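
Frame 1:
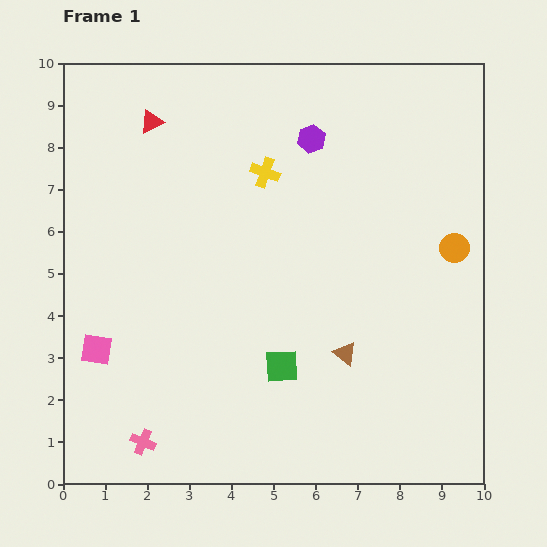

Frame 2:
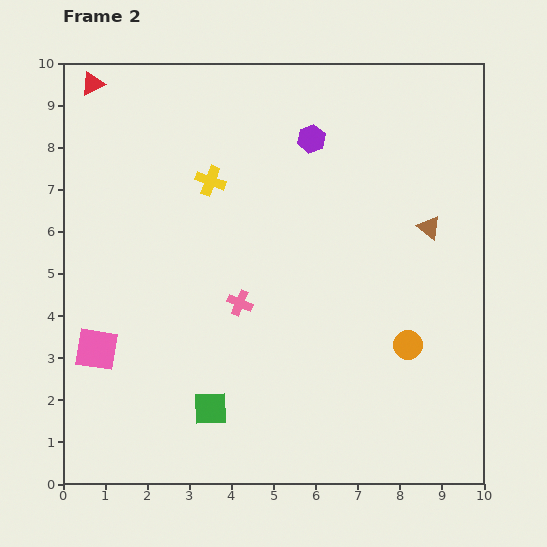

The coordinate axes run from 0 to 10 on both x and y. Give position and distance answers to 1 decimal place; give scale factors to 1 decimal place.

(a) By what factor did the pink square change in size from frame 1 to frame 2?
1.4×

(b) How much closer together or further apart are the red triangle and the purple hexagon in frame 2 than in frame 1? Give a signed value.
+1.6

Distance in frame 1: 3.8. Distance in frame 2: 5.4.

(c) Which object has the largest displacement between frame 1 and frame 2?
the pink cross

(moved 4.0; next 3.6)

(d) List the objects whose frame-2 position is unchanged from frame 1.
the purple hexagon, the pink square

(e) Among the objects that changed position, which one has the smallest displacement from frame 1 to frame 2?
the yellow cross

(moved 1.3)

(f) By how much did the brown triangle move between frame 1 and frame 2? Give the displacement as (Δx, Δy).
(2.0, 3.0)

The brown triangle was at (6.7, 3.1) in frame 1 and (8.7, 6.1) in frame 2.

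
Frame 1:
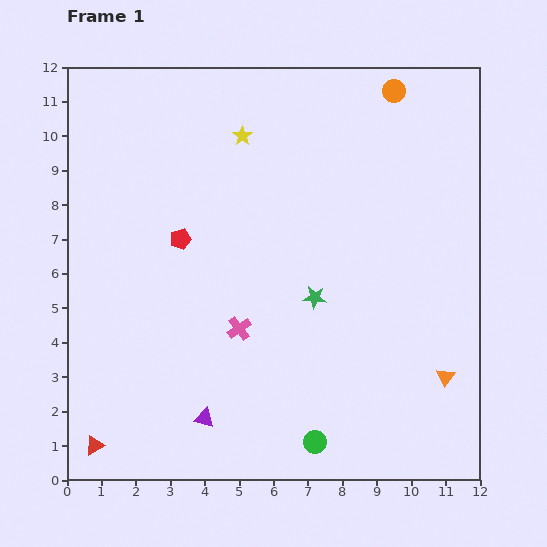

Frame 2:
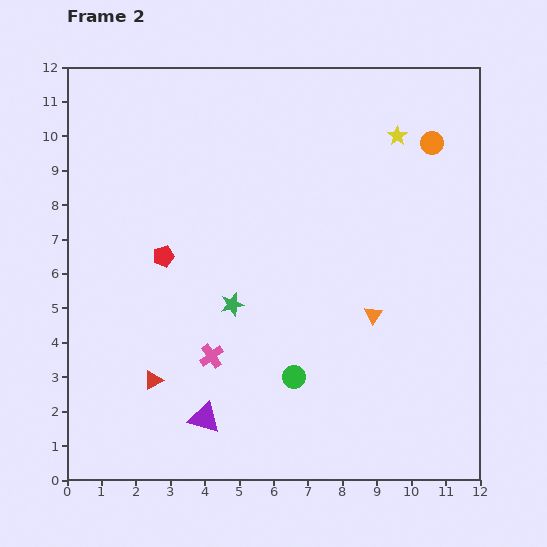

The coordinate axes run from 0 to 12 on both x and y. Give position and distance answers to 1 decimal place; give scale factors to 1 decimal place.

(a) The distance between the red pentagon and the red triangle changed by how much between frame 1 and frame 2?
-2.9

Distance in frame 1: 6.5. Distance in frame 2: 3.6.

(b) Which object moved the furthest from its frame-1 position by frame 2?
the yellow star

(moved 4.5; next 2.8)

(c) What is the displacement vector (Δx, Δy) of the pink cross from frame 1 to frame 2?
(-0.8, -0.8)

The pink cross was at (5.0, 4.4) in frame 1 and (4.2, 3.6) in frame 2.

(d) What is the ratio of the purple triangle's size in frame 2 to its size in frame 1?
1.6×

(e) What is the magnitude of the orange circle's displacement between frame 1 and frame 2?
1.9

The orange circle moved from (9.5, 11.3) to (10.6, 9.8), a distance of √(1.1² + 1.5²) ≈ 1.9.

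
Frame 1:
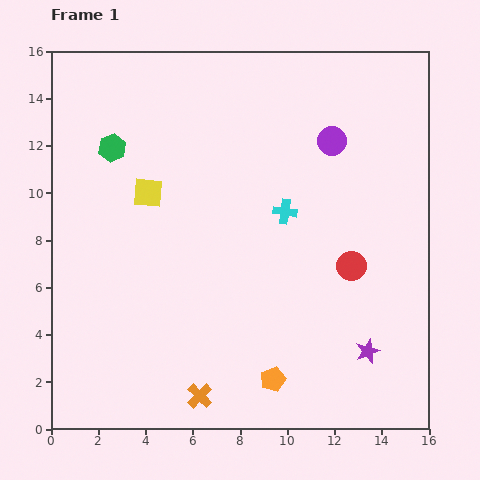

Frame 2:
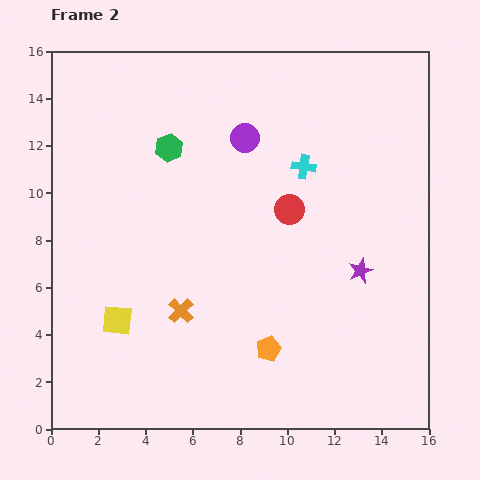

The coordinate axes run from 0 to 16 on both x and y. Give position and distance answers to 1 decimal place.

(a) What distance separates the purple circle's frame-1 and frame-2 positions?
3.7

The purple circle moved from (11.9, 12.2) to (8.2, 12.3), a distance of √(3.7² + 0.1²) ≈ 3.7.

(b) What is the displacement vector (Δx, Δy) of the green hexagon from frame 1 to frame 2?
(2.4, 0.0)

The green hexagon was at (2.6, 11.9) in frame 1 and (5.0, 11.9) in frame 2.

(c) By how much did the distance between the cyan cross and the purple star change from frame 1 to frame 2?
-1.9

Distance in frame 1: 6.9. Distance in frame 2: 5.0.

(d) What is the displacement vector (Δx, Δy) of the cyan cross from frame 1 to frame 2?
(0.8, 1.9)

The cyan cross was at (9.9, 9.2) in frame 1 and (10.7, 11.1) in frame 2.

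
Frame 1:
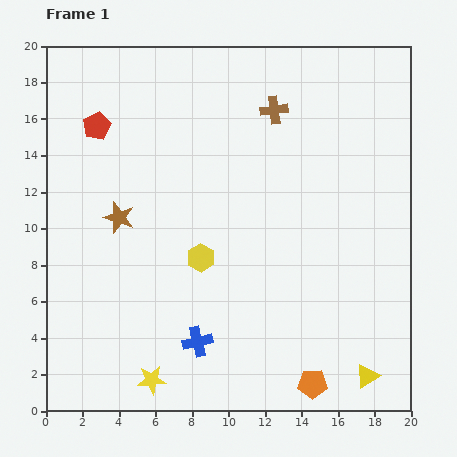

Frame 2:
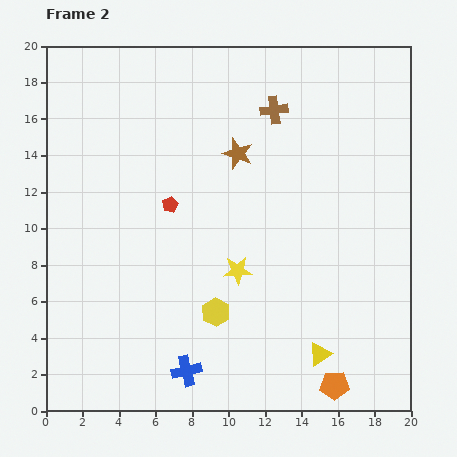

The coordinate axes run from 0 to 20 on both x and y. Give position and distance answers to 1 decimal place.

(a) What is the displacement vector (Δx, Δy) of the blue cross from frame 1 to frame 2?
(-0.6, -1.6)

The blue cross was at (8.3, 3.8) in frame 1 and (7.7, 2.2) in frame 2.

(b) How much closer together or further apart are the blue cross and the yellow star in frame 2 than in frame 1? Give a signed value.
+2.9

Distance in frame 1: 3.3. Distance in frame 2: 6.2.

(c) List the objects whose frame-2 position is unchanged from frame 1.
the brown cross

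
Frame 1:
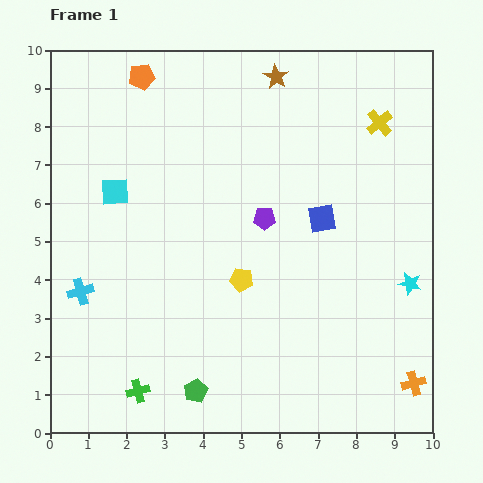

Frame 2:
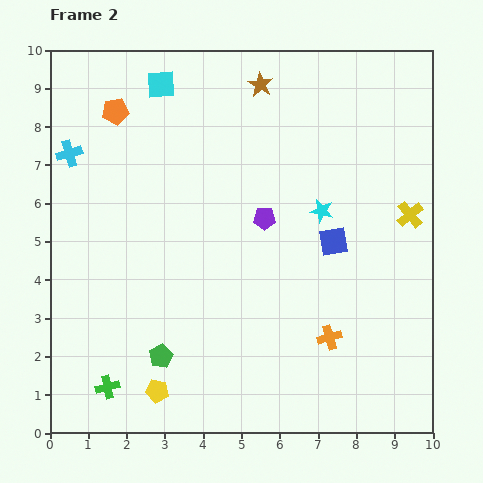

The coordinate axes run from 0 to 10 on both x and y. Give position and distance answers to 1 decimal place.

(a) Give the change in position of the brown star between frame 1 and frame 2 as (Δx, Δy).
(-0.4, -0.2)

The brown star was at (5.9, 9.3) in frame 1 and (5.5, 9.1) in frame 2.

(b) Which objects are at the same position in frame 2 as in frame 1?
the purple pentagon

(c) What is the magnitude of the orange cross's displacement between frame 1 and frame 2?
2.5

The orange cross moved from (9.5, 1.3) to (7.3, 2.5), a distance of √(2.2² + 1.2²) ≈ 2.5.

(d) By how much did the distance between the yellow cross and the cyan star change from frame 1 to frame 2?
-2.0

Distance in frame 1: 4.3. Distance in frame 2: 2.3.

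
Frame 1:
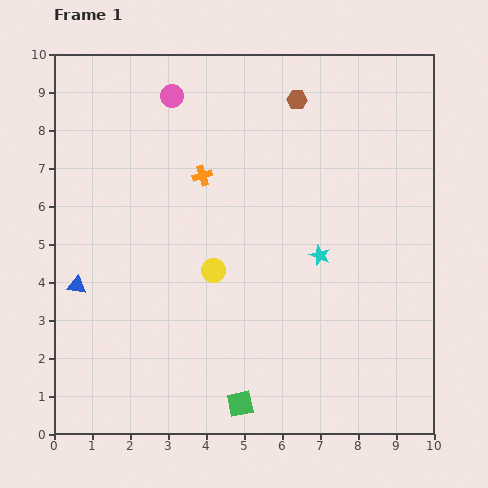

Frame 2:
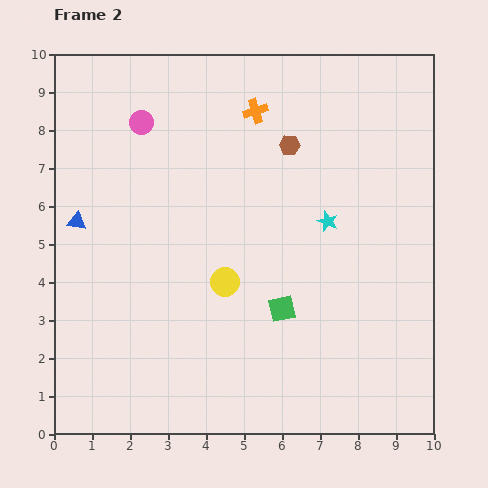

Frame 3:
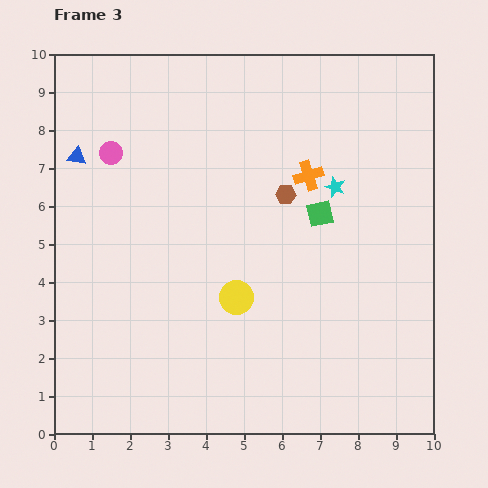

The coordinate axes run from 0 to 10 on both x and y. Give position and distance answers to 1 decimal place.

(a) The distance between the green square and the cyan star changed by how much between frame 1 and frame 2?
-1.8

Distance in frame 1: 4.4. Distance in frame 2: 2.6.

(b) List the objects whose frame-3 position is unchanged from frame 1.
none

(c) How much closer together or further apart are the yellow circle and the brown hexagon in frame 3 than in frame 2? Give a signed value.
-1.0

Distance in frame 2: 4.0. Distance in frame 3: 3.0.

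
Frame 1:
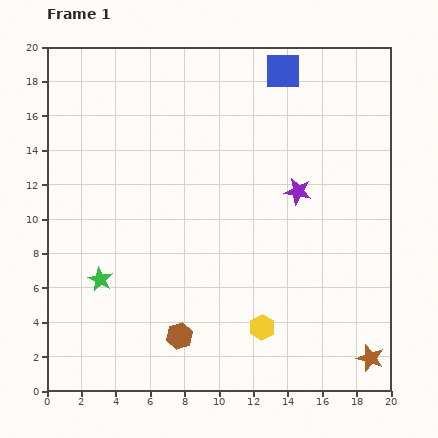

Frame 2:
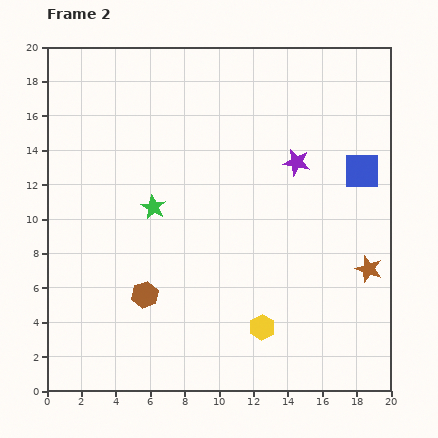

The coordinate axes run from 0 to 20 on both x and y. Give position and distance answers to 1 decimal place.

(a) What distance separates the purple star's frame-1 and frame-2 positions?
1.7

The purple star moved from (14.6, 11.6) to (14.5, 13.3), a distance of √(0.1² + 1.7²) ≈ 1.7.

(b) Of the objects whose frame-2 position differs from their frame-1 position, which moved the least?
the purple star

(moved 1.7)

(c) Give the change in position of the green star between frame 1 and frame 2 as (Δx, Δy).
(3.1, 4.2)

The green star was at (3.1, 6.5) in frame 1 and (6.2, 10.7) in frame 2.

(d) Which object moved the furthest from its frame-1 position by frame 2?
the blue square

(moved 7.4; next 5.2)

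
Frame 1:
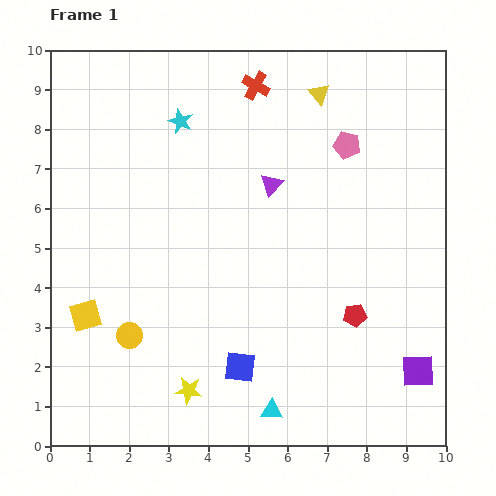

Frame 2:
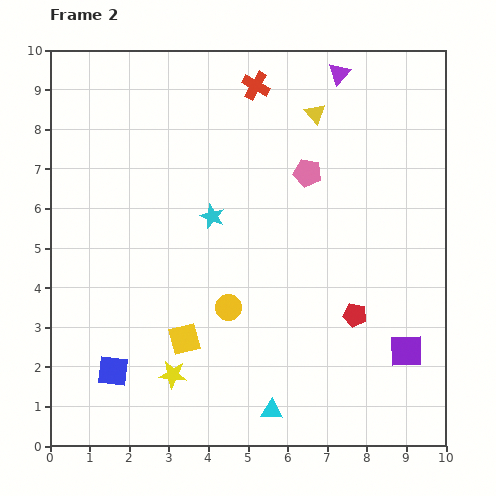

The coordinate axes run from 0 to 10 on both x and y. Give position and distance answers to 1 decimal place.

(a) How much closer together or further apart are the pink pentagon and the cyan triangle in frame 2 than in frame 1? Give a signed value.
-0.9

Distance in frame 1: 7.0. Distance in frame 2: 6.1.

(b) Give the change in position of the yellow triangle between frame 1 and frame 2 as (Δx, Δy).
(-0.1, -0.5)

The yellow triangle was at (6.8, 8.9) in frame 1 and (6.7, 8.4) in frame 2.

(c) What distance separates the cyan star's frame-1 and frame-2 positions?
2.5

The cyan star moved from (3.3, 8.2) to (4.1, 5.8), a distance of √(0.8² + 2.4²) ≈ 2.5.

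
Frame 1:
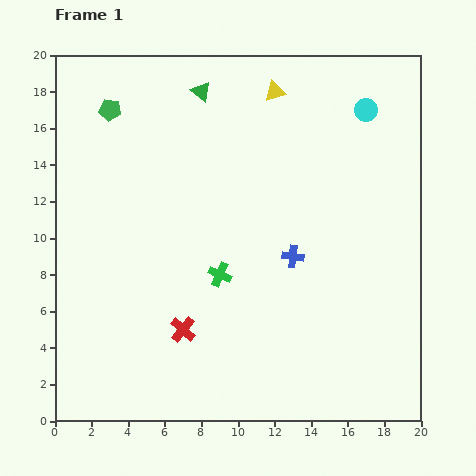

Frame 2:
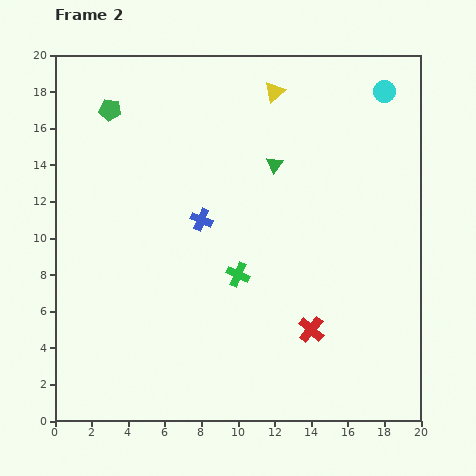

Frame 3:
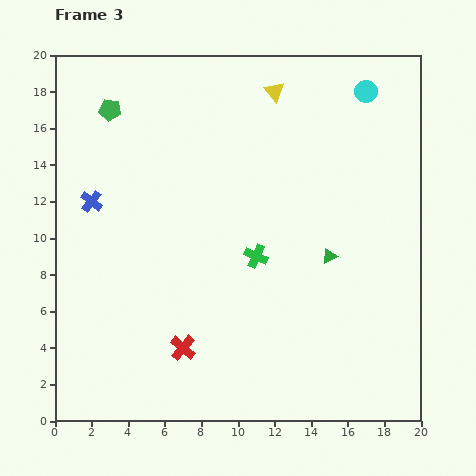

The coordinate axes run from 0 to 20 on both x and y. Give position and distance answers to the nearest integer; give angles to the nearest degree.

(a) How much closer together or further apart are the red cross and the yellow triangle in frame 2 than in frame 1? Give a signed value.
-1

Distance in frame 1: 14. Distance in frame 2: 13.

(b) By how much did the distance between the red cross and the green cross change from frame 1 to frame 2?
+1

Distance in frame 1: 4. Distance in frame 2: 5.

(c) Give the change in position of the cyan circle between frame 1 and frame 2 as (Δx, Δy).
(1, 1)

The cyan circle was at (17, 17) in frame 1 and (18, 18) in frame 2.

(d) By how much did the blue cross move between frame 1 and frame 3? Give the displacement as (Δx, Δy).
(-11, 3)

The blue cross was at (13, 9) in frame 1 and (2, 12) in frame 3.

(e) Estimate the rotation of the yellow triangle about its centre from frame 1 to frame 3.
55° counter-clockwise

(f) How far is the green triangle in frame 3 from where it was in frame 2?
6

The green triangle moved from (12, 14) to (15, 9), a distance of √(3² + 5²) ≈ 6.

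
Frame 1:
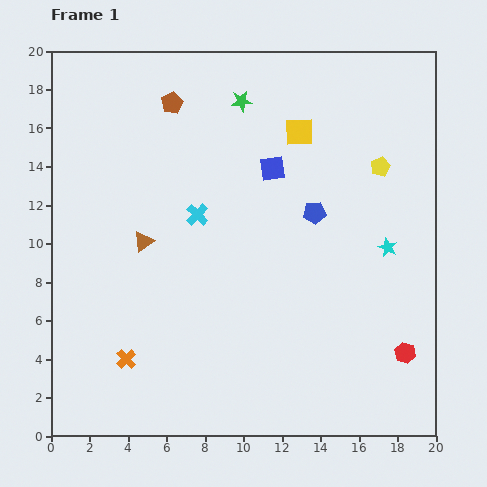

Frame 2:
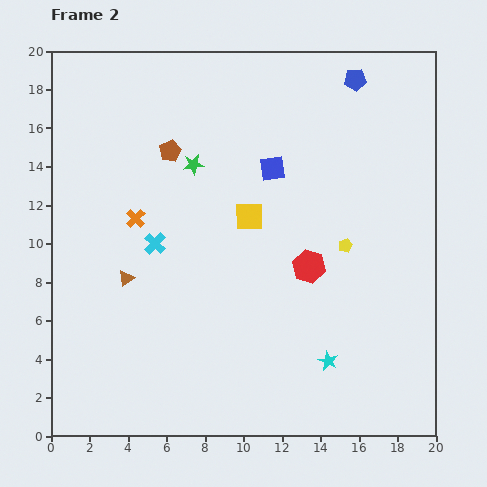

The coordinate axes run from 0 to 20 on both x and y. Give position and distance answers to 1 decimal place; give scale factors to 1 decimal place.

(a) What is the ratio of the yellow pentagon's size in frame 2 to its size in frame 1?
0.7×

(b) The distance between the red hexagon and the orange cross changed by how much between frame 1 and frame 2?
-5.2

Distance in frame 1: 14.5. Distance in frame 2: 9.3.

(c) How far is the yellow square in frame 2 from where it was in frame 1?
5.1

The yellow square moved from (12.9, 15.8) to (10.3, 11.4), a distance of √(2.6² + 4.4²) ≈ 5.1.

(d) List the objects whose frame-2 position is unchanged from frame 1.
the blue square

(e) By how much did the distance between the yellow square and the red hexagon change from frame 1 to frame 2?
-8.7

Distance in frame 1: 12.7. Distance in frame 2: 4.0.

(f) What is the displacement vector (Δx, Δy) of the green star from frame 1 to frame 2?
(-2.5, -3.3)

The green star was at (9.9, 17.4) in frame 1 and (7.4, 14.1) in frame 2.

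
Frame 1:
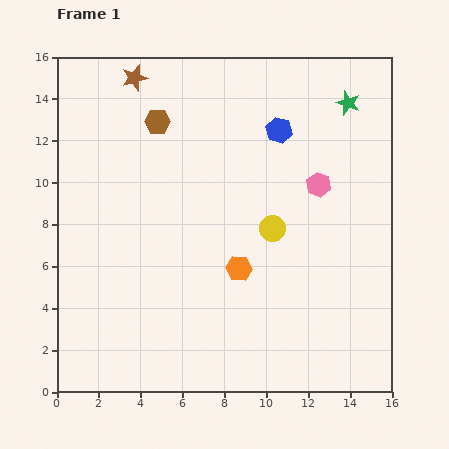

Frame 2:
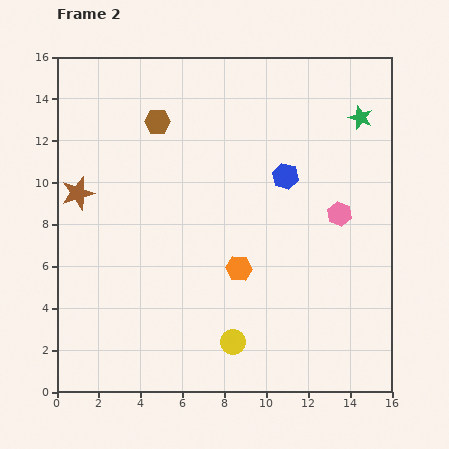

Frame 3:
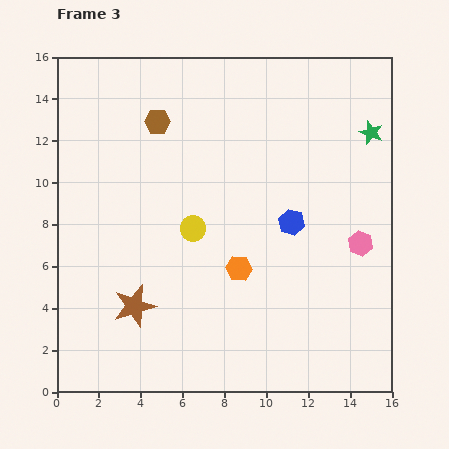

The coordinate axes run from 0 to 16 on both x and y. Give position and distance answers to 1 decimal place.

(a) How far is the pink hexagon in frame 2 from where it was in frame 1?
1.7

The pink hexagon moved from (12.5, 9.9) to (13.5, 8.5), a distance of √(1.0² + 1.4²) ≈ 1.7.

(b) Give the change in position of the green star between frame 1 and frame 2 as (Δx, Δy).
(0.6, -0.7)

The green star was at (13.9, 13.8) in frame 1 and (14.5, 13.1) in frame 2.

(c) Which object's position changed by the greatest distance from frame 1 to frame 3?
the brown star

(moved 10.9; next 4.4)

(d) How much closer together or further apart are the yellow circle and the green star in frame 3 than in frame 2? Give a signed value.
-2.6

Distance in frame 2: 12.3. Distance in frame 3: 9.7.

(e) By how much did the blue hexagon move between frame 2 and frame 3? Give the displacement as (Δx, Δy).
(0.3, -2.2)

The blue hexagon was at (10.9, 10.3) in frame 2 and (11.2, 8.1) in frame 3.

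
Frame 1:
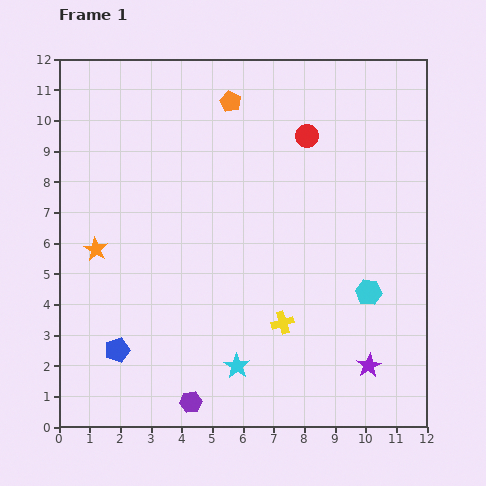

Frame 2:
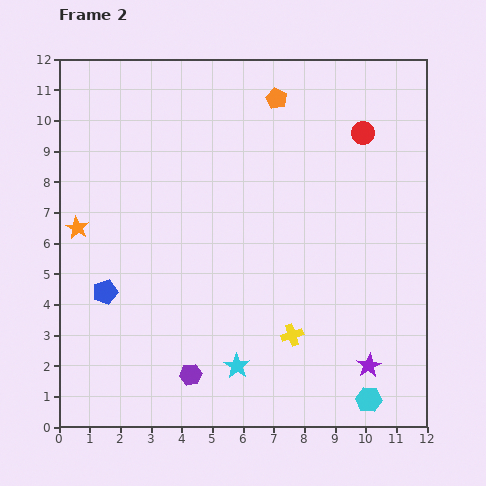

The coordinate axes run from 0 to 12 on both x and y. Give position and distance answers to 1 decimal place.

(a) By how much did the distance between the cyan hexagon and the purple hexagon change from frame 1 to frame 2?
-0.9

Distance in frame 1: 6.8. Distance in frame 2: 5.9.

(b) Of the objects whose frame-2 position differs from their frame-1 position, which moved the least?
the yellow cross

(moved 0.5)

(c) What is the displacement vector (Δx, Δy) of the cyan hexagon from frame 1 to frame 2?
(0.0, -3.5)

The cyan hexagon was at (10.1, 4.4) in frame 1 and (10.1, 0.9) in frame 2.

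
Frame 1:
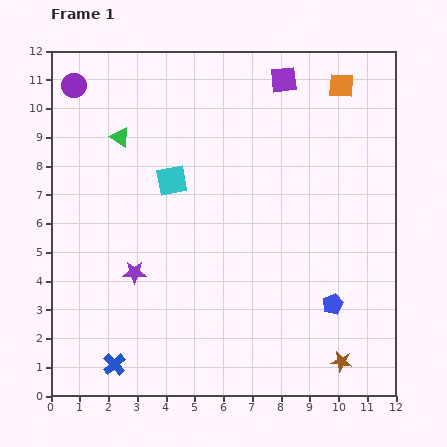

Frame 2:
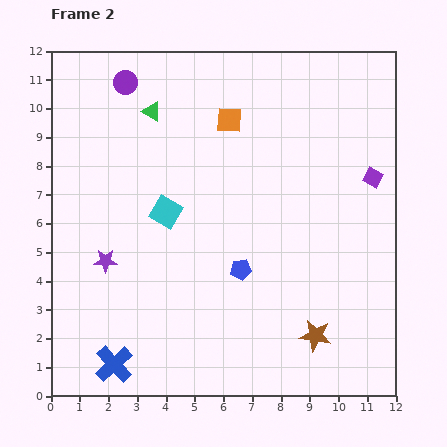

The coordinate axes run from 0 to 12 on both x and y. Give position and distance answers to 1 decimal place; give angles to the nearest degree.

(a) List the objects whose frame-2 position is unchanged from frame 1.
the blue cross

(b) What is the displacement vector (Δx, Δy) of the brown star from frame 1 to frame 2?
(-0.9, 0.9)

The brown star was at (10.1, 1.2) in frame 1 and (9.2, 2.1) in frame 2.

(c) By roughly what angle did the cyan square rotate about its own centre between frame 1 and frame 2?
40° clockwise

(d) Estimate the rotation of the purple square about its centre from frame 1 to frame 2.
36° clockwise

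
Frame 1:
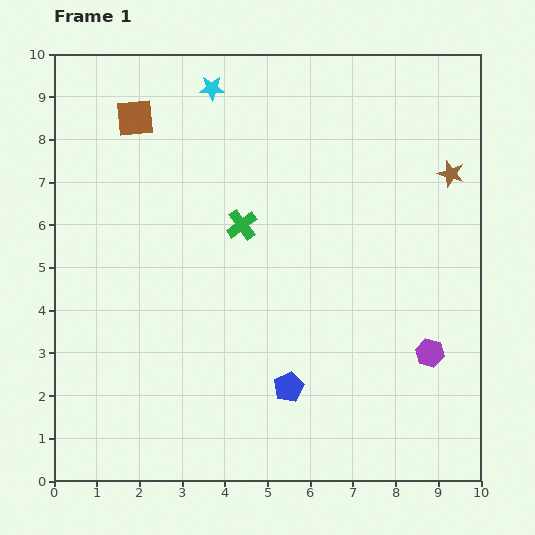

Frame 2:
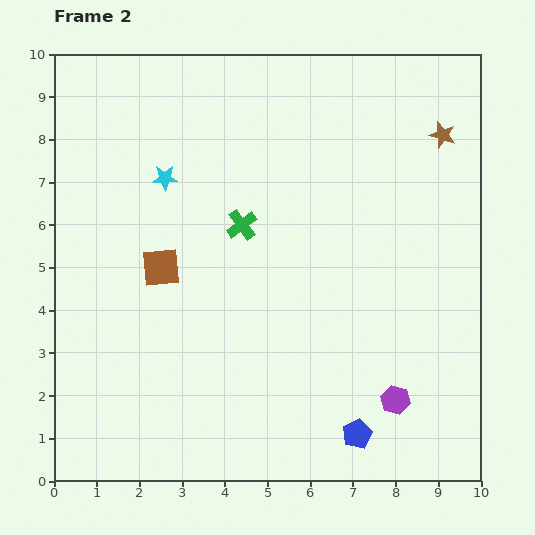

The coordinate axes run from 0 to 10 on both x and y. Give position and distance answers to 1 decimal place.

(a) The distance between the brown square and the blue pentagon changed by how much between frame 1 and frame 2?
-1.3

Distance in frame 1: 7.3. Distance in frame 2: 6.0.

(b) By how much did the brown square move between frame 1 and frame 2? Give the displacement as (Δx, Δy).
(0.6, -3.5)

The brown square was at (1.9, 8.5) in frame 1 and (2.5, 5.0) in frame 2.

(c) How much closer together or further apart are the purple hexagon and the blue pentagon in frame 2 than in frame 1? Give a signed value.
-2.2

Distance in frame 1: 3.4. Distance in frame 2: 1.2.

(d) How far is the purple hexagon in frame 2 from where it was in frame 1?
1.4

The purple hexagon moved from (8.8, 3.0) to (8.0, 1.9), a distance of √(0.8² + 1.1²) ≈ 1.4.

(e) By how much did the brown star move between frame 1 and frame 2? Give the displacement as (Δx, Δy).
(-0.2, 0.9)

The brown star was at (9.3, 7.2) in frame 1 and (9.1, 8.1) in frame 2.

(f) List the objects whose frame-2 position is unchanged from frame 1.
the green cross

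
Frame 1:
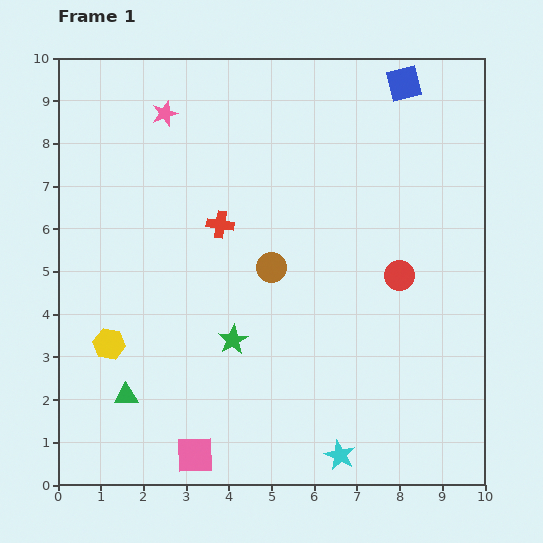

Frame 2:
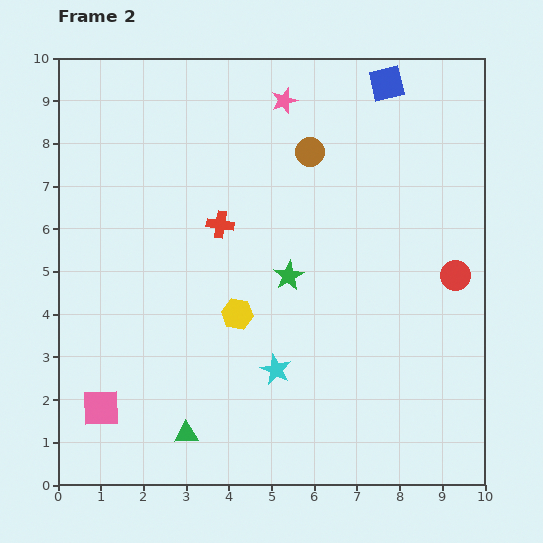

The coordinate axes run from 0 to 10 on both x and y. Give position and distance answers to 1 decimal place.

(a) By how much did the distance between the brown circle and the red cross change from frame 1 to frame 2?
+1.1

Distance in frame 1: 1.6. Distance in frame 2: 2.7.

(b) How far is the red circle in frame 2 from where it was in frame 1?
1.3

The red circle moved from (8.0, 4.9) to (9.3, 4.9), a distance of √(1.3² + 0.0²) ≈ 1.3.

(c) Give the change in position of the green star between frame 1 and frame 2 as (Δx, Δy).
(1.3, 1.5)

The green star was at (4.1, 3.4) in frame 1 and (5.4, 4.9) in frame 2.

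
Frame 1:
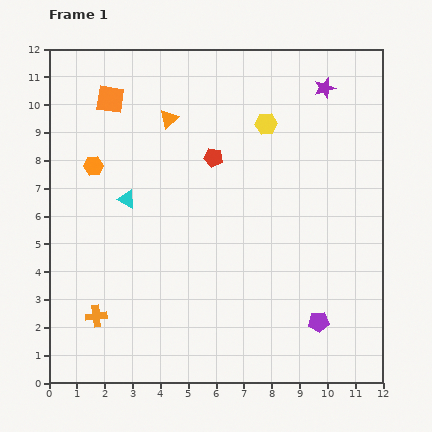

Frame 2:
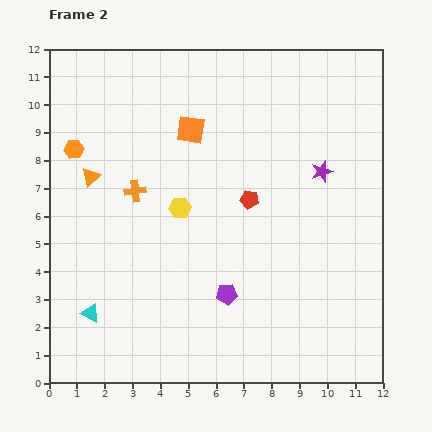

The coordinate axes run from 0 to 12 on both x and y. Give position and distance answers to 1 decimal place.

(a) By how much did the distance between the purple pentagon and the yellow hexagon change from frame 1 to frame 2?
-3.8

Distance in frame 1: 7.3. Distance in frame 2: 3.5.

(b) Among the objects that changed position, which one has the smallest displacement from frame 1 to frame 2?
the orange hexagon

(moved 0.9)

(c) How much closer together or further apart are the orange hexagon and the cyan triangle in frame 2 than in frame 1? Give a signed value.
+4.2

Distance in frame 1: 1.7. Distance in frame 2: 5.9.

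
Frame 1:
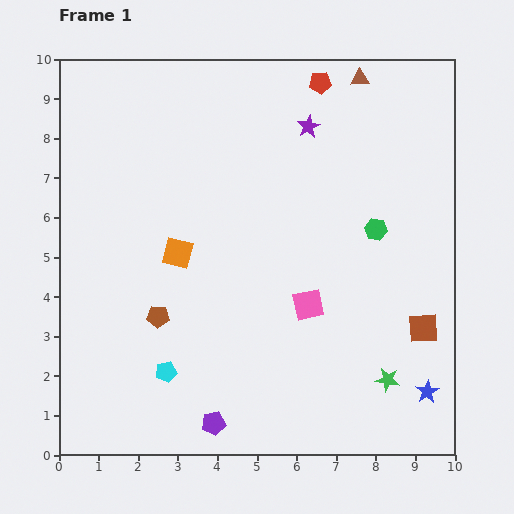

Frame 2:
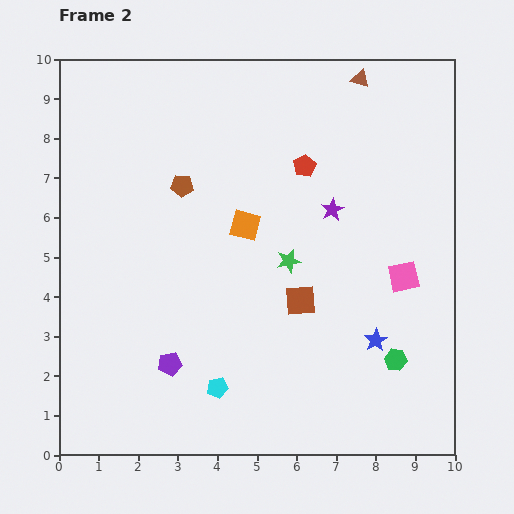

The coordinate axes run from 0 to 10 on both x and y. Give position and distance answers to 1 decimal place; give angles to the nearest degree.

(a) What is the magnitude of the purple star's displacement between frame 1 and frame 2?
2.2

The purple star moved from (6.3, 8.3) to (6.9, 6.2), a distance of √(0.6² + 2.1²) ≈ 2.2.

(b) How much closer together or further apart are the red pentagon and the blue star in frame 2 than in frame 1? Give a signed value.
-3.5

Distance in frame 1: 8.3. Distance in frame 2: 4.8.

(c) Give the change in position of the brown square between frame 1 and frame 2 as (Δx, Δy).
(-3.1, 0.7)

The brown square was at (9.2, 3.2) in frame 1 and (6.1, 3.9) in frame 2.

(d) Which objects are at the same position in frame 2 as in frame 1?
the brown triangle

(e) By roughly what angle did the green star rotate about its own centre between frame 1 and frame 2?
22° counter-clockwise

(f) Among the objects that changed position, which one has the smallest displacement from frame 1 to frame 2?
the cyan pentagon

(moved 1.4)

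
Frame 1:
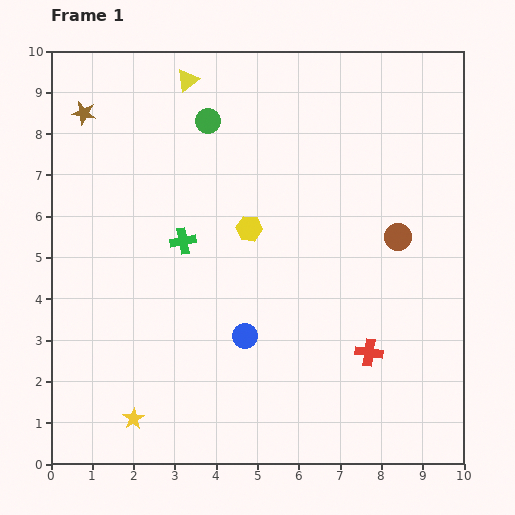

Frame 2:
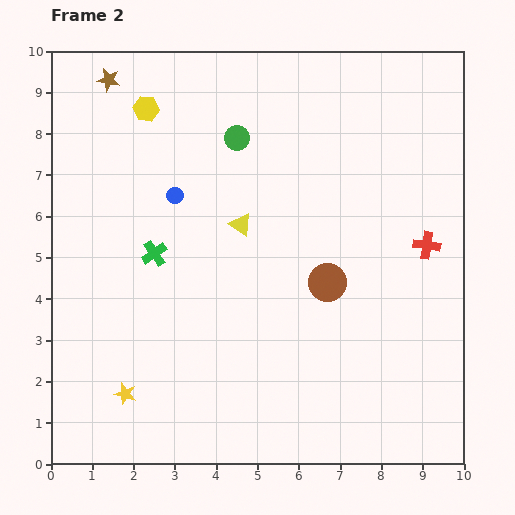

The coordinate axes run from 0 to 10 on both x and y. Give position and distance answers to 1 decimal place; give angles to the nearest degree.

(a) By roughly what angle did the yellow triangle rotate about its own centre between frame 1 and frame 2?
49° counter-clockwise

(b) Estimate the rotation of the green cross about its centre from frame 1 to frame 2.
23° counter-clockwise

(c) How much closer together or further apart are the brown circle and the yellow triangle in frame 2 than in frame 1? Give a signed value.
-3.9

Distance in frame 1: 6.4. Distance in frame 2: 2.5.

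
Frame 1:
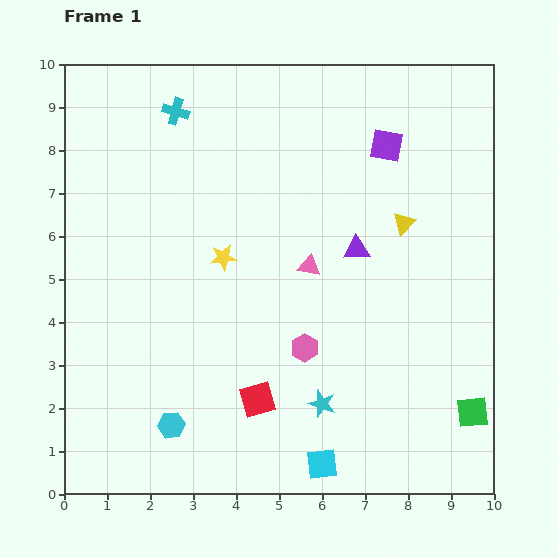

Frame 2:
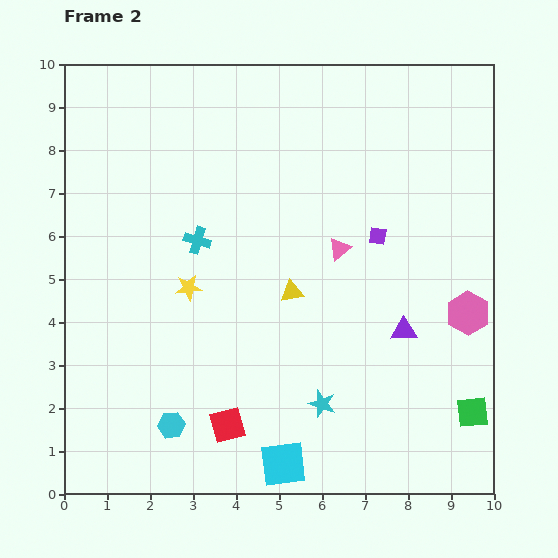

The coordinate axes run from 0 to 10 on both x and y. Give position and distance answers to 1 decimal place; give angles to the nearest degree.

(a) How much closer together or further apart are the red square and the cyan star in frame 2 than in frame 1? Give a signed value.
+0.8

Distance in frame 1: 1.5. Distance in frame 2: 2.3.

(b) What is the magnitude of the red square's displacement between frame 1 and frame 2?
0.9

The red square moved from (4.5, 2.2) to (3.8, 1.6), a distance of √(0.7² + 0.6²) ≈ 0.9.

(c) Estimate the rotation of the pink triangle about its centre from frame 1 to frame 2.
49° counter-clockwise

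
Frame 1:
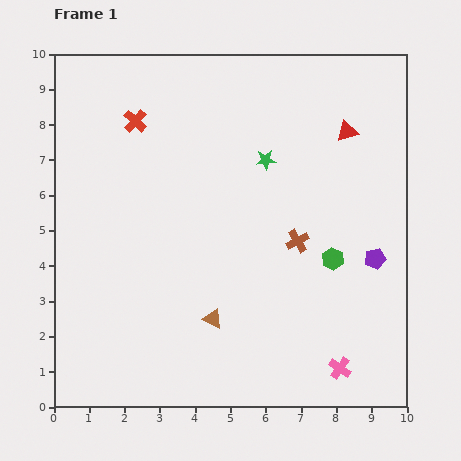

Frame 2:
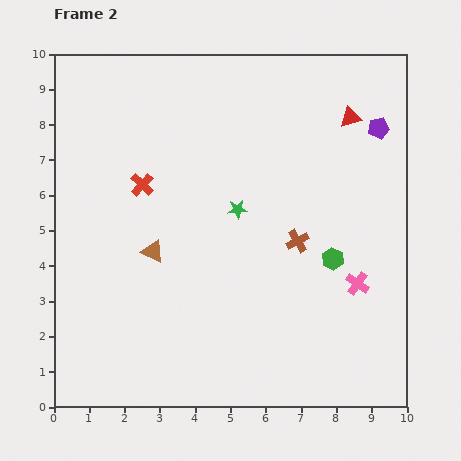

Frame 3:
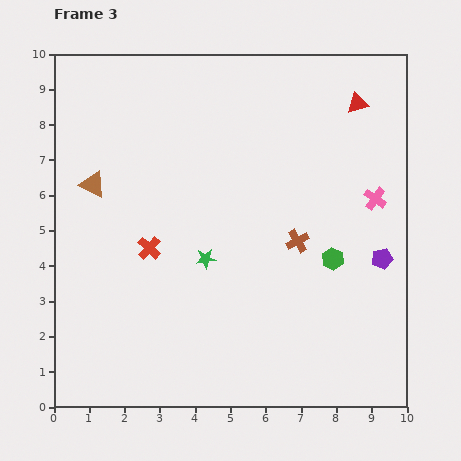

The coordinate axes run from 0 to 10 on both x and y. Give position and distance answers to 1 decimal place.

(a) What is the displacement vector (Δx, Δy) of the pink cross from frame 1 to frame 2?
(0.5, 2.4)

The pink cross was at (8.1, 1.1) in frame 1 and (8.6, 3.5) in frame 2.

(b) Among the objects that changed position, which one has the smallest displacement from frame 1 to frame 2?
the red triangle

(moved 0.4)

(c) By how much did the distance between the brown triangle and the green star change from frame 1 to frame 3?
-0.9

Distance in frame 1: 4.7. Distance in frame 3: 3.8.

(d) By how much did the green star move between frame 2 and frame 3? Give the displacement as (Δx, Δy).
(-0.9, -1.4)

The green star was at (5.2, 5.6) in frame 2 and (4.3, 4.2) in frame 3.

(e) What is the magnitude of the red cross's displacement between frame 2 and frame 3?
1.8

The red cross moved from (2.5, 6.3) to (2.7, 4.5), a distance of √(0.2² + 1.8²) ≈ 1.8.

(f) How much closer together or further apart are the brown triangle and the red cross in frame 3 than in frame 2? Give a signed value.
+0.5

Distance in frame 2: 1.9. Distance in frame 3: 2.4.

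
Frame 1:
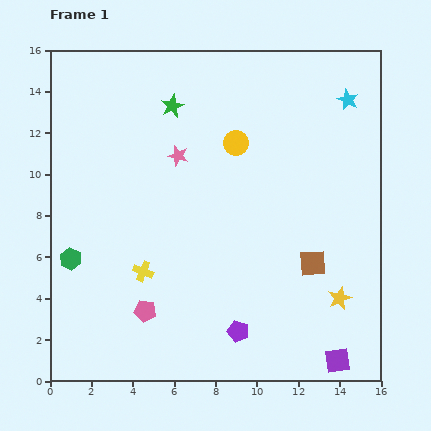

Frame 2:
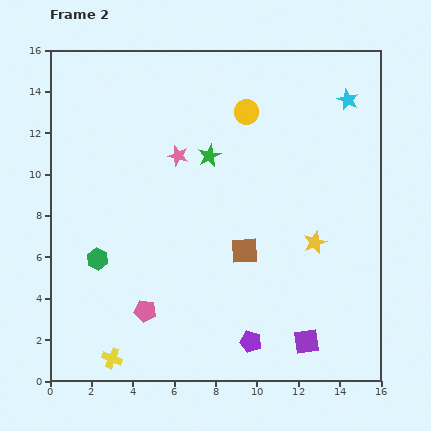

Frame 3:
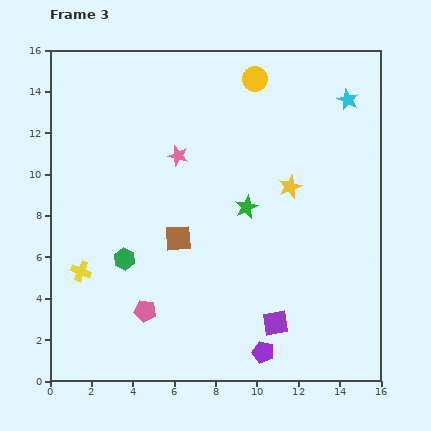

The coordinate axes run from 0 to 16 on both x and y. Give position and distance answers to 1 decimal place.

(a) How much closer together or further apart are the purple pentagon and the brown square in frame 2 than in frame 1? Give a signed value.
-0.5

Distance in frame 1: 4.9. Distance in frame 2: 4.4.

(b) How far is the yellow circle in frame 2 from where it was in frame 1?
1.6

The yellow circle moved from (9.0, 11.5) to (9.5, 13.0), a distance of √(0.5² + 1.5²) ≈ 1.6.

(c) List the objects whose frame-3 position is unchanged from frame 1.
the cyan star, the pink pentagon, the pink star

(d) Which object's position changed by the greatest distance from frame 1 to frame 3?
the brown square

(moved 6.6; next 6.1)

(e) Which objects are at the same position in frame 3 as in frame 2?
the cyan star, the pink pentagon, the pink star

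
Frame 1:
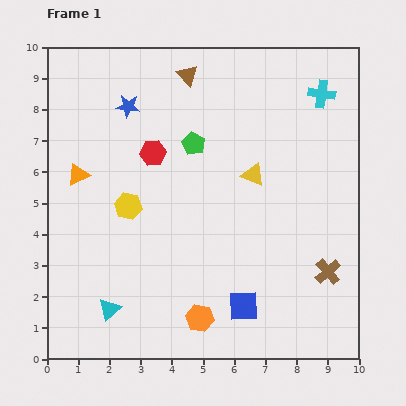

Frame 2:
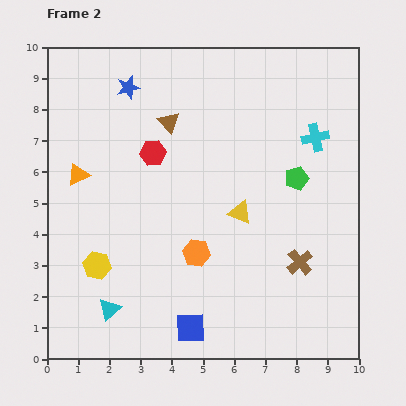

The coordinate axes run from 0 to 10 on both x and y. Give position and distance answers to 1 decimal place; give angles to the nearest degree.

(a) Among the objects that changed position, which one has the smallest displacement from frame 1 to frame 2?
the blue star

(moved 0.6)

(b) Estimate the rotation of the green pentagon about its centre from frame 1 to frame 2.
28° clockwise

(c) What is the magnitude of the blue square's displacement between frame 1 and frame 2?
1.8

The blue square moved from (6.3, 1.7) to (4.6, 1.0), a distance of √(1.7² + 0.7²) ≈ 1.8.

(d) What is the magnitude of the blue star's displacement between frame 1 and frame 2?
0.6

The blue star moved from (2.6, 8.1) to (2.6, 8.7), a distance of √(0.0² + 0.6²) ≈ 0.6.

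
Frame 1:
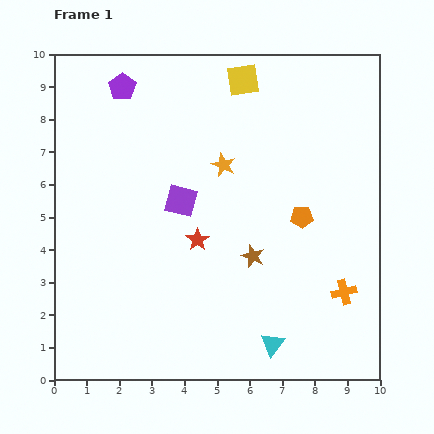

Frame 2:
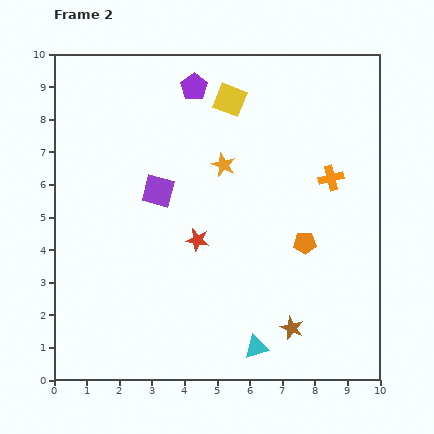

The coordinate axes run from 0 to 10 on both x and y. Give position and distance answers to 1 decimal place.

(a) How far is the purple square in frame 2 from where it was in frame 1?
0.8

The purple square moved from (3.9, 5.5) to (3.2, 5.8), a distance of √(0.7² + 0.3²) ≈ 0.8.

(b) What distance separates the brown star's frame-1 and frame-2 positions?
2.5

The brown star moved from (6.1, 3.8) to (7.3, 1.6), a distance of √(1.2² + 2.2²) ≈ 2.5.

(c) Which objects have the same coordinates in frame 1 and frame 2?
the orange star, the red star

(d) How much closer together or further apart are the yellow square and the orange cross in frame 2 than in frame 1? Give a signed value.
-3.3

Distance in frame 1: 7.2. Distance in frame 2: 3.9.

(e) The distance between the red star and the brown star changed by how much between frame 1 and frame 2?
+2.2

Distance in frame 1: 1.8. Distance in frame 2: 4.0.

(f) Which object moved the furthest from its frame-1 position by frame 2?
the orange cross

(moved 3.5; next 2.5)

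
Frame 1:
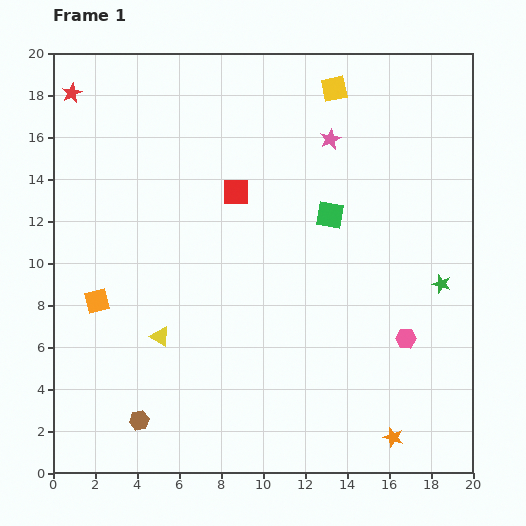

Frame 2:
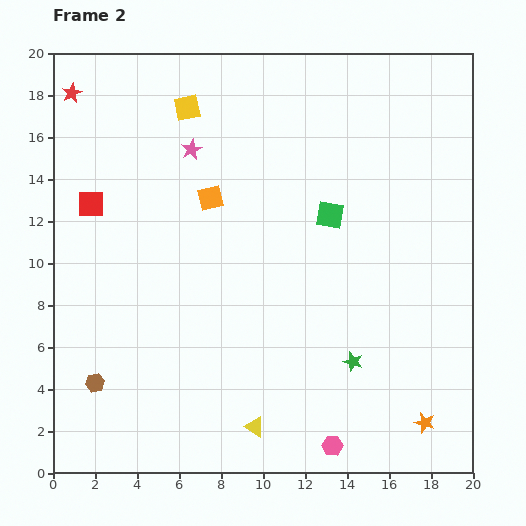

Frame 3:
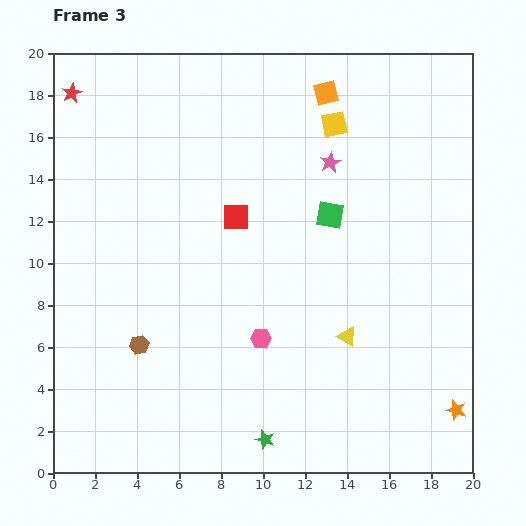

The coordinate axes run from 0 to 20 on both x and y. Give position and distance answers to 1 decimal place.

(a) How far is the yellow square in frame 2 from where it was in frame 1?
7.1

The yellow square moved from (13.4, 18.3) to (6.4, 17.4), a distance of √(7.0² + 0.9²) ≈ 7.1.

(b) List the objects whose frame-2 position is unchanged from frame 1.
the green square, the red star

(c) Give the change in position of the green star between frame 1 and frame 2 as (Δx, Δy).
(-4.2, -3.7)

The green star was at (18.5, 9.0) in frame 1 and (14.3, 5.3) in frame 2.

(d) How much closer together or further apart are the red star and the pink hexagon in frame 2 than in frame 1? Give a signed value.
+1.2

Distance in frame 1: 19.7. Distance in frame 2: 20.9.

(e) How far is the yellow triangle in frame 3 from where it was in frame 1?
8.9

The yellow triangle moved from (5.1, 6.5) to (14.0, 6.5), a distance of √(8.9² + 0.0²) ≈ 8.9.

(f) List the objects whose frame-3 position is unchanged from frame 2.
the green square, the red star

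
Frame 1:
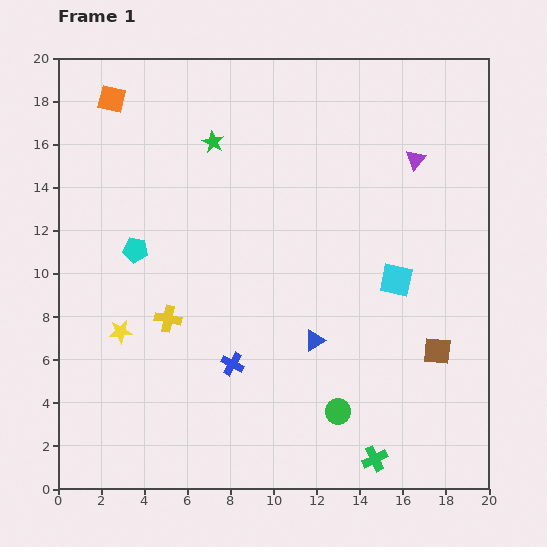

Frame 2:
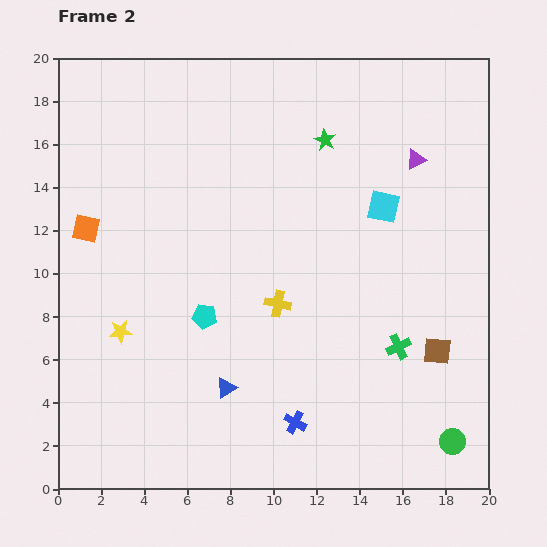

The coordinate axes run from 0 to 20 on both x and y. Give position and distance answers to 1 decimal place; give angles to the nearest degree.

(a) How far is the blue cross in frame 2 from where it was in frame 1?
4.0

The blue cross moved from (8.1, 5.8) to (11.0, 3.1), a distance of √(2.9² + 2.7²) ≈ 4.0.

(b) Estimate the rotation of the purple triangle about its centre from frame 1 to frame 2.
25° clockwise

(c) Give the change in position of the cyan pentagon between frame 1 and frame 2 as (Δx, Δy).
(3.2, -3.1)

The cyan pentagon was at (3.6, 11.1) in frame 1 and (6.8, 8.0) in frame 2.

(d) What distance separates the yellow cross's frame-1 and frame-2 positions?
5.1

The yellow cross moved from (5.1, 7.9) to (10.2, 8.6), a distance of √(5.1² + 0.7²) ≈ 5.1.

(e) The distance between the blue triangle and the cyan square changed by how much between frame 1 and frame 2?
+6.4

Distance in frame 1: 4.7. Distance in frame 2: 11.1.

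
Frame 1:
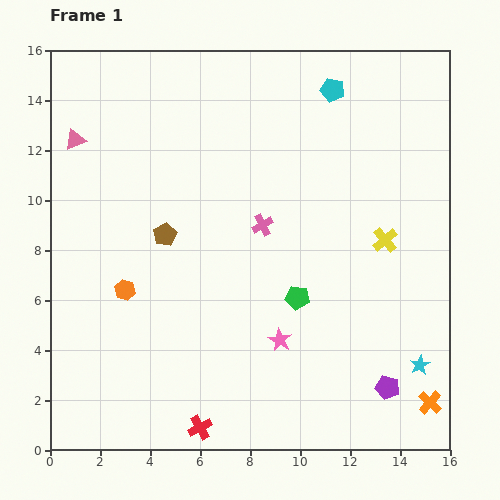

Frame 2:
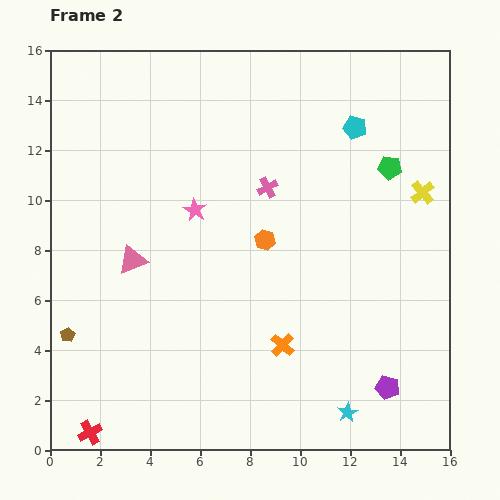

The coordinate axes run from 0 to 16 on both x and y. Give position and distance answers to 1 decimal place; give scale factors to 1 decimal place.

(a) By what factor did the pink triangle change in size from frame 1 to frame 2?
1.4×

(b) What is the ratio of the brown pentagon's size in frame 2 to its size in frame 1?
0.6×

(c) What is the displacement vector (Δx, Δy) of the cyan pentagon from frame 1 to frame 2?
(0.9, -1.5)

The cyan pentagon was at (11.3, 14.4) in frame 1 and (12.2, 12.9) in frame 2.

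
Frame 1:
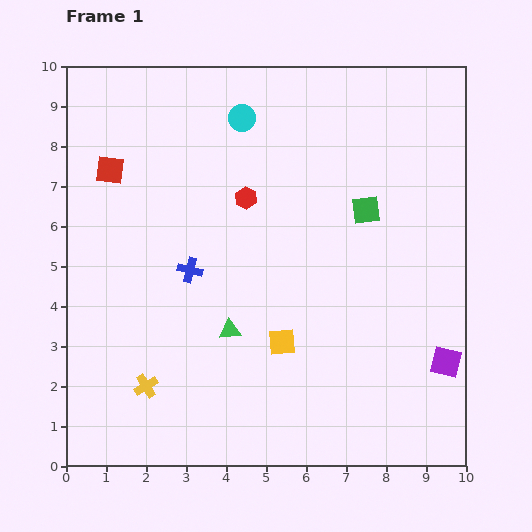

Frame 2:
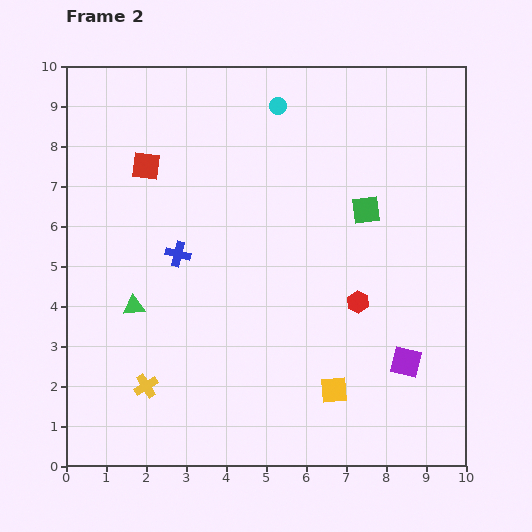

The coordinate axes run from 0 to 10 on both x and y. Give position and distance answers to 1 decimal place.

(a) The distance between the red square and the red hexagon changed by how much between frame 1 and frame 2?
+2.8

Distance in frame 1: 3.5. Distance in frame 2: 6.3.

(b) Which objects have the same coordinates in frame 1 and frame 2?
the green square, the yellow cross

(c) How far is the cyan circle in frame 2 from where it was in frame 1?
0.9

The cyan circle moved from (4.4, 8.7) to (5.3, 9.0), a distance of √(0.9² + 0.3²) ≈ 0.9.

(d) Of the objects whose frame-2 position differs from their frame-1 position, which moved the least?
the blue cross

(moved 0.5)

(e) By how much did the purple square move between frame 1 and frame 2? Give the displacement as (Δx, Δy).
(-1.0, 0.0)

The purple square was at (9.5, 2.6) in frame 1 and (8.5, 2.6) in frame 2.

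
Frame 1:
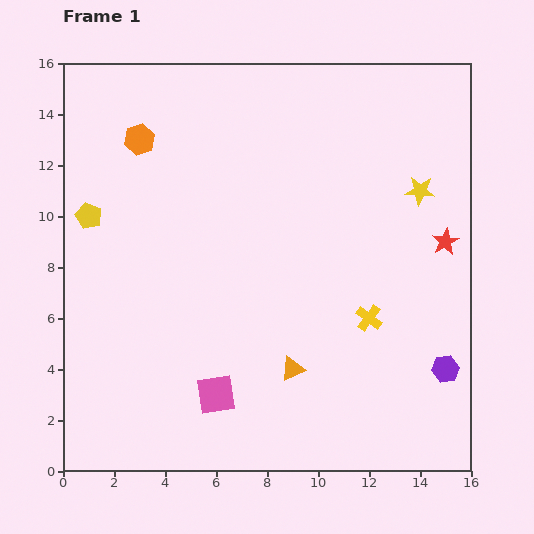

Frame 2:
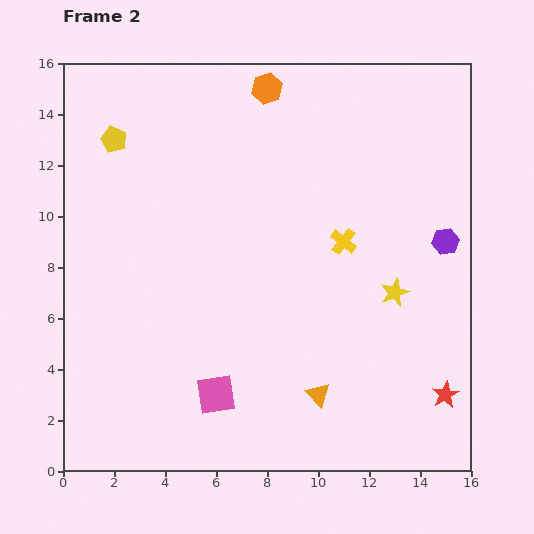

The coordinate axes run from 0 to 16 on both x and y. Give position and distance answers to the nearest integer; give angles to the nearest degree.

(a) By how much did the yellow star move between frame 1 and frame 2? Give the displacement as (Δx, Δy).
(-1, -4)

The yellow star was at (14, 11) in frame 1 and (13, 7) in frame 2.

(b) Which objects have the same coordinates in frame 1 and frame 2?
the pink square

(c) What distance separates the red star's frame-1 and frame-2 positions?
6

The red star moved from (15, 9) to (15, 3), a distance of √(0² + 6²) ≈ 6.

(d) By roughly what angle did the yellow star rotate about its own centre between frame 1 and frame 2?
28° counter-clockwise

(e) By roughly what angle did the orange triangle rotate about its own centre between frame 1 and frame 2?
49° counter-clockwise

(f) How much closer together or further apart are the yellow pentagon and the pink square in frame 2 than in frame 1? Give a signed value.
+2

Distance in frame 1: 9. Distance in frame 2: 11.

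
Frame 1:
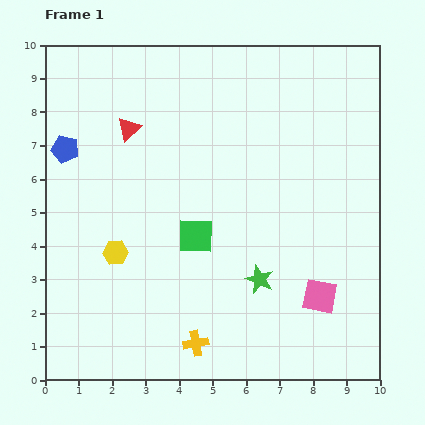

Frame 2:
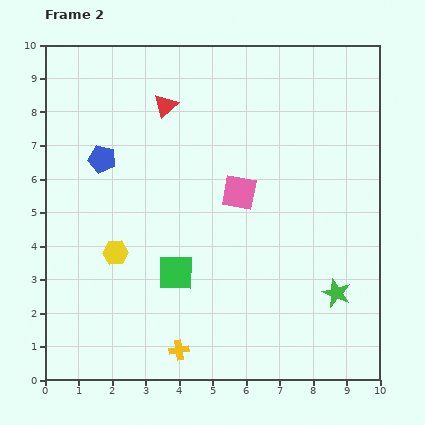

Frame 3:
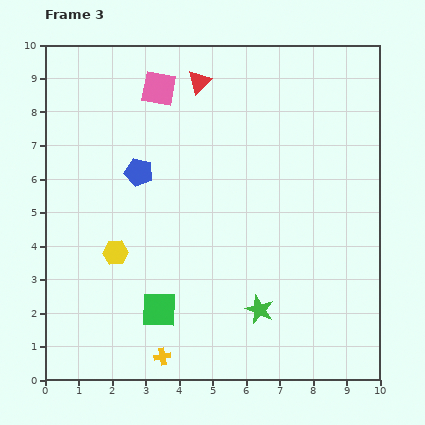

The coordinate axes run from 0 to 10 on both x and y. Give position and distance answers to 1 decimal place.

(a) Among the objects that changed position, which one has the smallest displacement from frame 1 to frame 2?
the yellow cross

(moved 0.5)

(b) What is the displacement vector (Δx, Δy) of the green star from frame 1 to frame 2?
(2.3, -0.4)

The green star was at (6.4, 3.0) in frame 1 and (8.7, 2.6) in frame 2.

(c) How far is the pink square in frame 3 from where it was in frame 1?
7.8

The pink square moved from (8.2, 2.5) to (3.4, 8.7), a distance of √(4.8² + 6.2²) ≈ 7.8.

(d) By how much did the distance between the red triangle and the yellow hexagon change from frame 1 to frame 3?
+2.0

Distance in frame 1: 3.7. Distance in frame 3: 5.7.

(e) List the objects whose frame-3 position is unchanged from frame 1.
the yellow hexagon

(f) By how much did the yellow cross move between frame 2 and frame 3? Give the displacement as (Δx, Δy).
(-0.5, -0.2)

The yellow cross was at (4.0, 0.9) in frame 2 and (3.5, 0.7) in frame 3.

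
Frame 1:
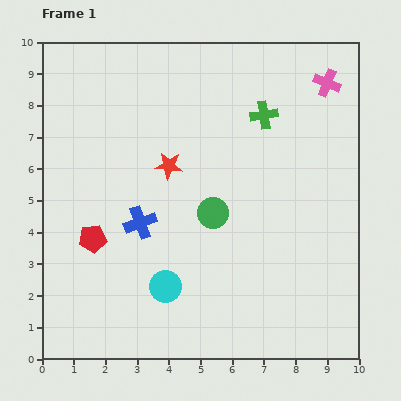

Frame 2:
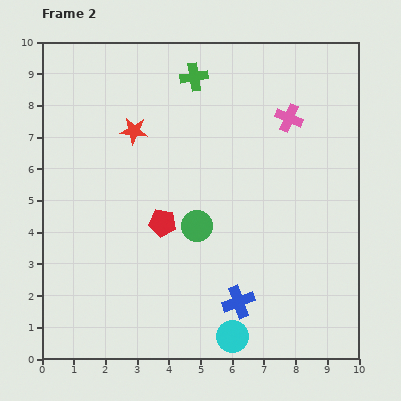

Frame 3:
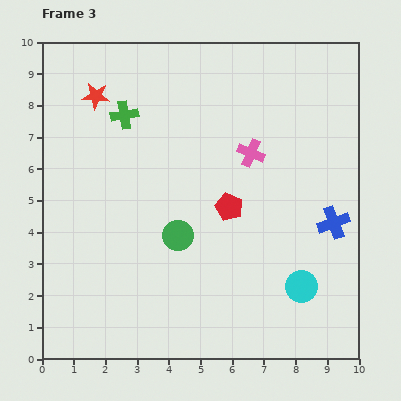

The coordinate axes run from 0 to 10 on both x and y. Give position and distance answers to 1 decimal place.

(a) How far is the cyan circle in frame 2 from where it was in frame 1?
2.6

The cyan circle moved from (3.9, 2.3) to (6.0, 0.7), a distance of √(2.1² + 1.6²) ≈ 2.6.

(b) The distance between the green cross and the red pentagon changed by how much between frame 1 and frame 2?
-2.0

Distance in frame 1: 6.7. Distance in frame 2: 4.7.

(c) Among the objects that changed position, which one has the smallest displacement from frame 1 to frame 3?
the green circle

(moved 1.3)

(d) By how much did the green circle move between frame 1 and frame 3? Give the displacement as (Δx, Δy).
(-1.1, -0.7)

The green circle was at (5.4, 4.6) in frame 1 and (4.3, 3.9) in frame 3.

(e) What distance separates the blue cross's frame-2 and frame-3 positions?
3.9

The blue cross moved from (6.2, 1.8) to (9.2, 4.3), a distance of √(3.0² + 2.5²) ≈ 3.9.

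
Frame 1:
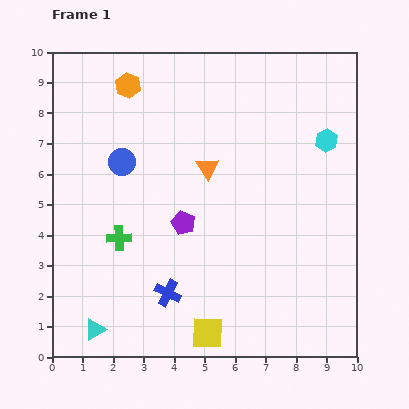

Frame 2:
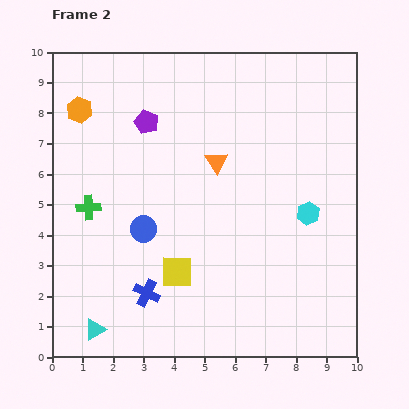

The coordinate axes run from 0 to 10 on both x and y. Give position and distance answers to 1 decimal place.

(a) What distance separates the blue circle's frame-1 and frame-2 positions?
2.3

The blue circle moved from (2.3, 6.4) to (3.0, 4.2), a distance of √(0.7² + 2.2²) ≈ 2.3.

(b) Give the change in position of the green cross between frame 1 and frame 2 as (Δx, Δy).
(-1.0, 1.0)

The green cross was at (2.2, 3.9) in frame 1 and (1.2, 4.9) in frame 2.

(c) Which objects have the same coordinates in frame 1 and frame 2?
the cyan triangle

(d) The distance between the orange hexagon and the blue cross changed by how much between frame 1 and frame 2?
-0.5

Distance in frame 1: 6.9. Distance in frame 2: 6.4.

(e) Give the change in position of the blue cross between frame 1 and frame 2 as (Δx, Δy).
(-0.7, 0.0)

The blue cross was at (3.8, 2.1) in frame 1 and (3.1, 2.1) in frame 2.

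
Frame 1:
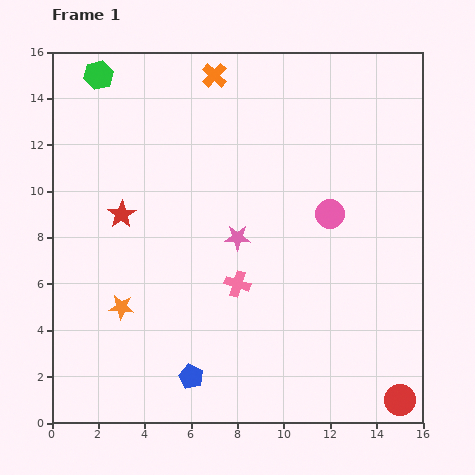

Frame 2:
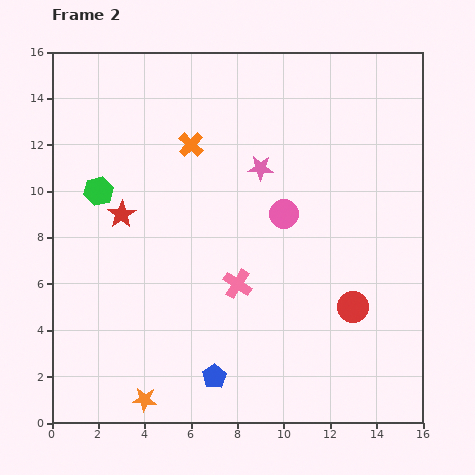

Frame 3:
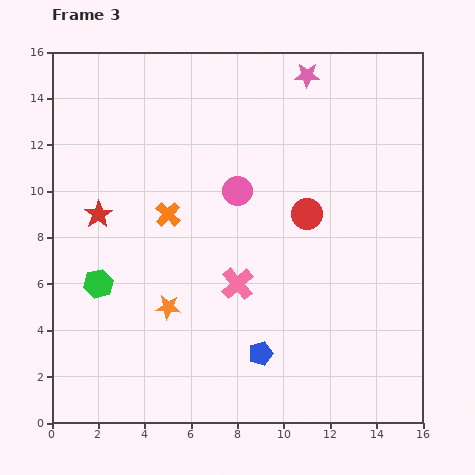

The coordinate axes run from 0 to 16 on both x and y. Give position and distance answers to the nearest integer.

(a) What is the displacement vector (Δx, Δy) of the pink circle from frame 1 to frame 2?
(-2, 0)

The pink circle was at (12, 9) in frame 1 and (10, 9) in frame 2.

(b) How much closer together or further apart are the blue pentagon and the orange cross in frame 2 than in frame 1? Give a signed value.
-3

Distance in frame 1: 13. Distance in frame 2: 10.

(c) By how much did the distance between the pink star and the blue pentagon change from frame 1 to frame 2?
+3

Distance in frame 1: 6. Distance in frame 2: 9.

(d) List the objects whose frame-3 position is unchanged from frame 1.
the pink cross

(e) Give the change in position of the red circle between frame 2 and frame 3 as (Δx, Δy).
(-2, 4)

The red circle was at (13, 5) in frame 2 and (11, 9) in frame 3.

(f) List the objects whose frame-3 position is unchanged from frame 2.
the pink cross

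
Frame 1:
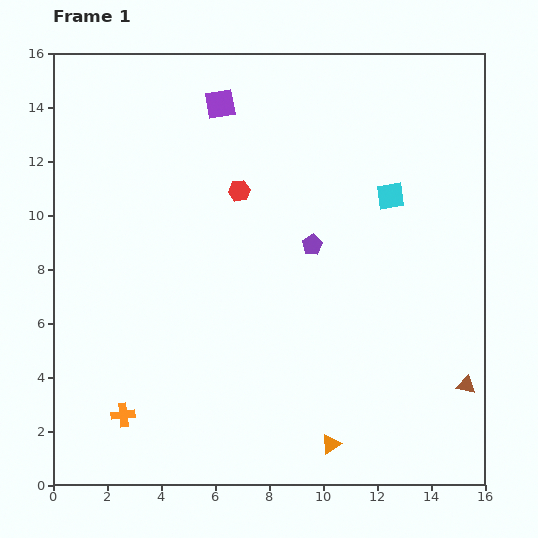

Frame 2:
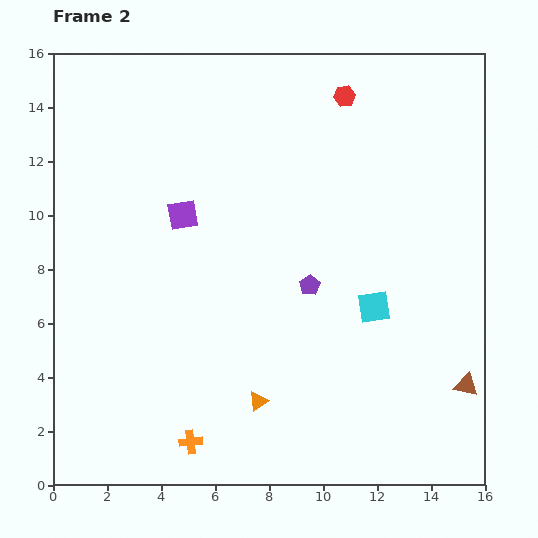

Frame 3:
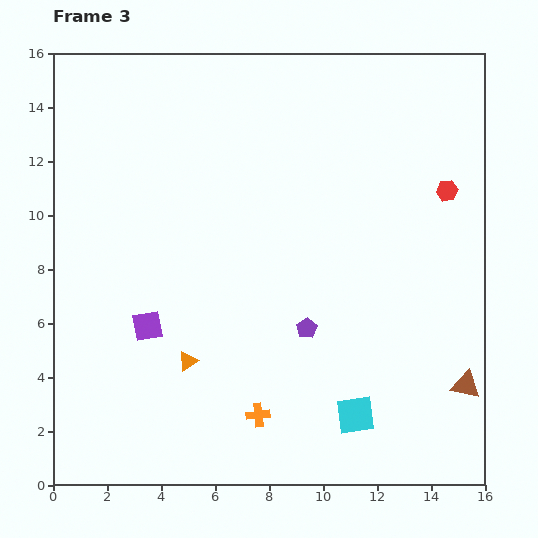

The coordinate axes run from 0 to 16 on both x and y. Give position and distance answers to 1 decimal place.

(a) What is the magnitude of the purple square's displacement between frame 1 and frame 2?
4.3

The purple square moved from (6.2, 14.1) to (4.8, 10.0), a distance of √(1.4² + 4.1²) ≈ 4.3.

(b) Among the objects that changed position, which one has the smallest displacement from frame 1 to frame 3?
the purple pentagon

(moved 3.1)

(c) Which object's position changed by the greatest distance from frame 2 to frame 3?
the red hexagon

(moved 5.2; next 4.3)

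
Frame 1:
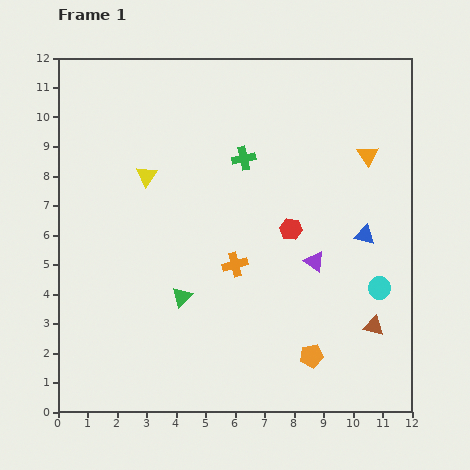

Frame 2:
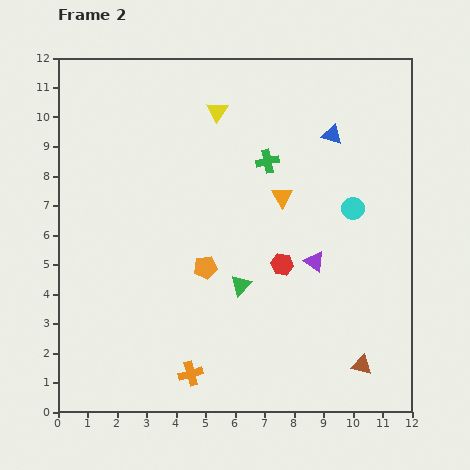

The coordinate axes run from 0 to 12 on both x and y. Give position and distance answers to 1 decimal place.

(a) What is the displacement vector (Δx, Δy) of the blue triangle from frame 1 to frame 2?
(-1.1, 3.4)

The blue triangle was at (10.4, 6.0) in frame 1 and (9.3, 9.4) in frame 2.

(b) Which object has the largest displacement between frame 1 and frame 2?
the orange pentagon

(moved 4.7; next 4.0)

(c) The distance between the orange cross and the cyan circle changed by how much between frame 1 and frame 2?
+2.8

Distance in frame 1: 5.0. Distance in frame 2: 7.8.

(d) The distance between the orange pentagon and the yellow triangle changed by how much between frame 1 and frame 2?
-3.0

Distance in frame 1: 8.3. Distance in frame 2: 5.3.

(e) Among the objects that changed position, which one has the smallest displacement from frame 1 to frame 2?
the green cross

(moved 0.8)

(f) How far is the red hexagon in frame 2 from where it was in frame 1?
1.2

The red hexagon moved from (7.9, 6.2) to (7.6, 5.0), a distance of √(0.3² + 1.2²) ≈ 1.2.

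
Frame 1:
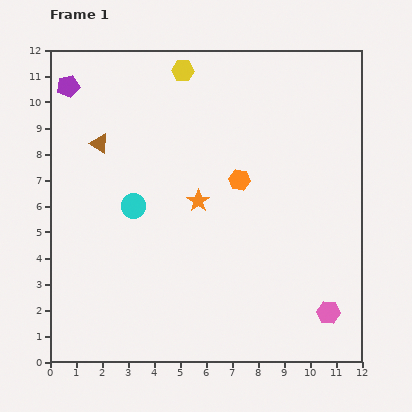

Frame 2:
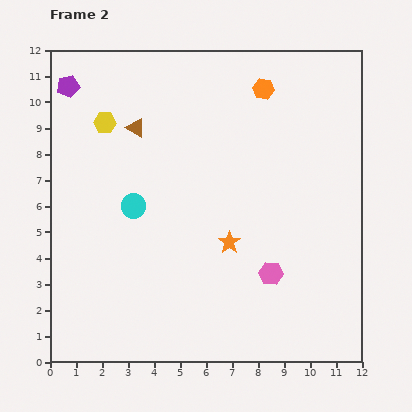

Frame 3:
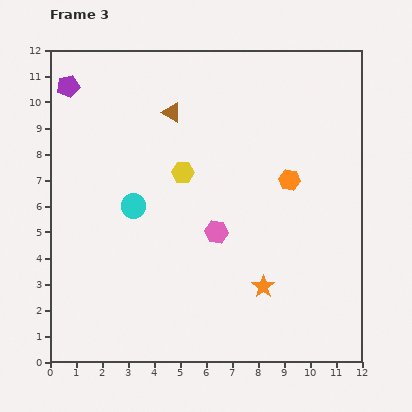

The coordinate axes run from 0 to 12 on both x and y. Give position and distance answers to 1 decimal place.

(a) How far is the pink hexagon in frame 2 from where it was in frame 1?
2.7

The pink hexagon moved from (10.7, 1.9) to (8.5, 3.4), a distance of √(2.2² + 1.5²) ≈ 2.7.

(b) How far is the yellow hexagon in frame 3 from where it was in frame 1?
3.9

The yellow hexagon moved from (5.1, 11.2) to (5.1, 7.3), a distance of √(0.0² + 3.9²) ≈ 3.9.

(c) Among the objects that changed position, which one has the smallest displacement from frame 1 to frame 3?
the orange hexagon

(moved 1.9)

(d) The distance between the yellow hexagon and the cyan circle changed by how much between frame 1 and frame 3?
-3.2

Distance in frame 1: 5.5. Distance in frame 3: 2.3.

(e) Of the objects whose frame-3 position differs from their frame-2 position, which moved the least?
the brown triangle

(moved 1.5)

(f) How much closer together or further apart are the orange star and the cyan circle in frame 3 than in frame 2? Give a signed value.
+1.9

Distance in frame 2: 4.0. Distance in frame 3: 5.9.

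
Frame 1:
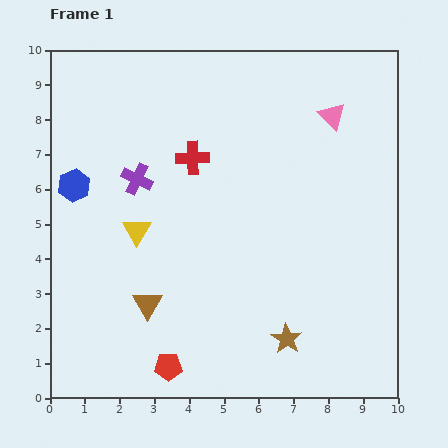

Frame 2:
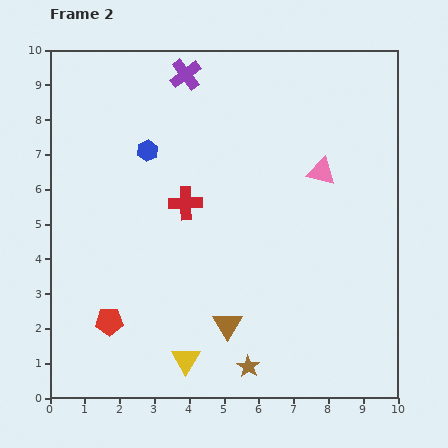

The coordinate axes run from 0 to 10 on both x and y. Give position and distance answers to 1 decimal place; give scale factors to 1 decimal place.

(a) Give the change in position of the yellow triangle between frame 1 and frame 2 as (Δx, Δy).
(1.4, -3.7)

The yellow triangle was at (2.5, 4.8) in frame 1 and (3.9, 1.1) in frame 2.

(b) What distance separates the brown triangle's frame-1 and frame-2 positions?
2.4

The brown triangle moved from (2.8, 2.7) to (5.1, 2.1), a distance of √(2.3² + 0.6²) ≈ 2.4.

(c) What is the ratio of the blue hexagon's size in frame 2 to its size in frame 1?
0.7×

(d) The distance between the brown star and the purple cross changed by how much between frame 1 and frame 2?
+2.3

Distance in frame 1: 6.3. Distance in frame 2: 8.6.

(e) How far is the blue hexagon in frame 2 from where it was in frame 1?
2.3

The blue hexagon moved from (0.7, 6.1) to (2.8, 7.1), a distance of √(2.1² + 1.0²) ≈ 2.3.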